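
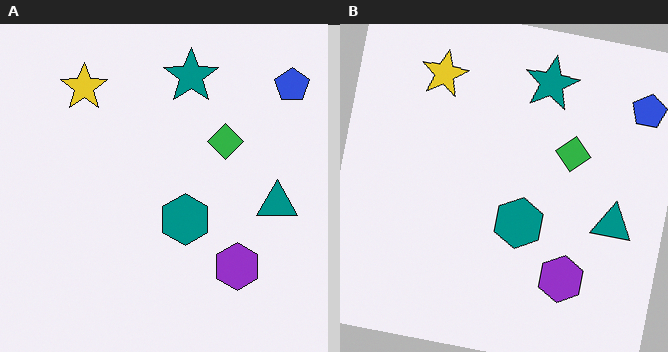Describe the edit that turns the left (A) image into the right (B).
Rotated clockwise by a small amount.

Every shape is tilted by the same angle and the image corners show triangular fill wedges — a whole-image rotation by a non-right angle.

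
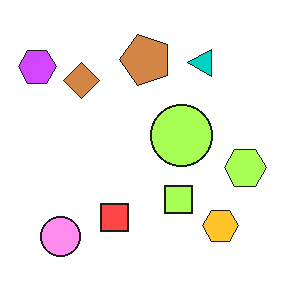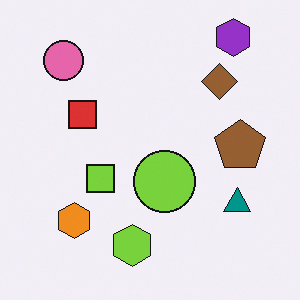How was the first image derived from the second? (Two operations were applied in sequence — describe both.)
It was rotated 90° counter-clockwise, then brightened a lot.

The purple hexagon sits in the top-right of the second image and the top-left of the first — consistent with a whole-image 90° counter-clockwise rotation. Every pixel — background and shapes alike — is uniformly brightened.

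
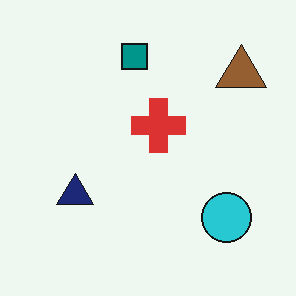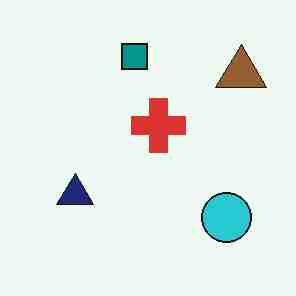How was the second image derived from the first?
The transformation is: degraded with heavy JPEG compression.

Blocky 8×8 compression artifacts appear around shape edges and the flat background shows ringing — characteristic JPEG degradation.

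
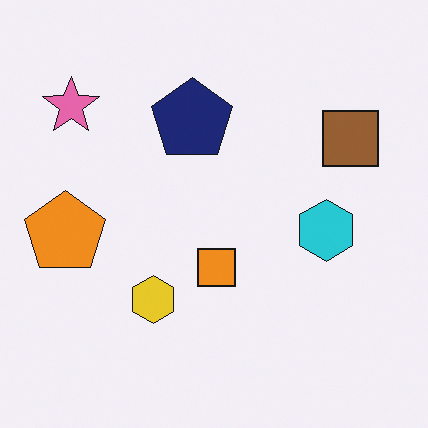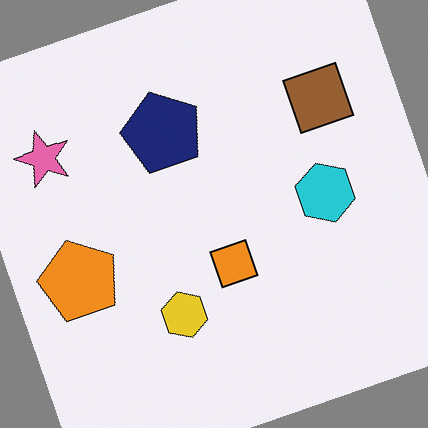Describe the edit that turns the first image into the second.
The transformation is: rotated counter-clockwise by a moderate amount.

Every shape is tilted by the same angle and the image corners show triangular fill wedges — a whole-image rotation by a non-right angle.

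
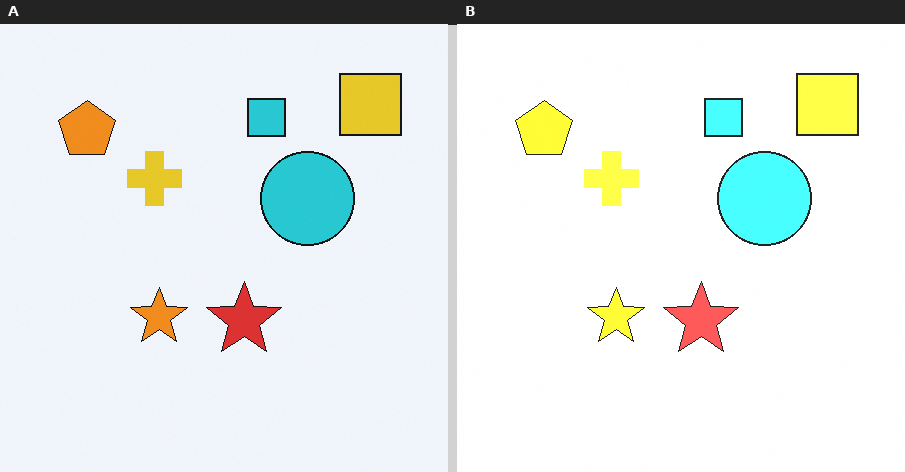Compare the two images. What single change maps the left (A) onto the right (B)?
The right (B) image is the left (A) noticeably brightened.

Every pixel — background and shapes alike — is uniformly brightened.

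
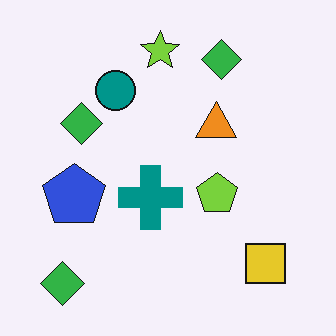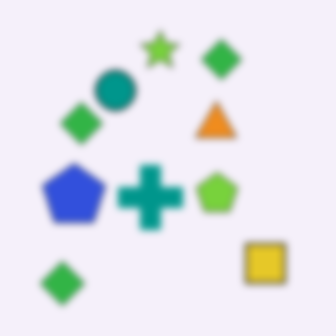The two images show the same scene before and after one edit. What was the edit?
It was moderately blurred.

Shape edges and outlines are uniformly softened across the whole image.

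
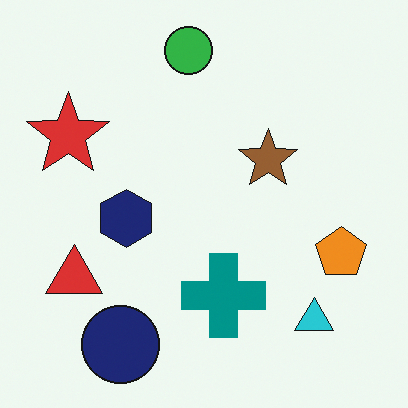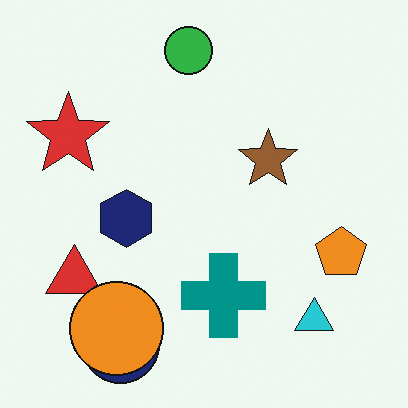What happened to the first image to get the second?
The transformation is: overlaid with an additional orange circle.

An orange circle appears in the second image that is absent from the first.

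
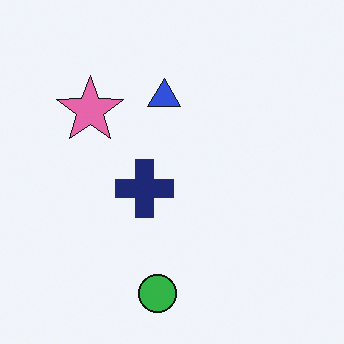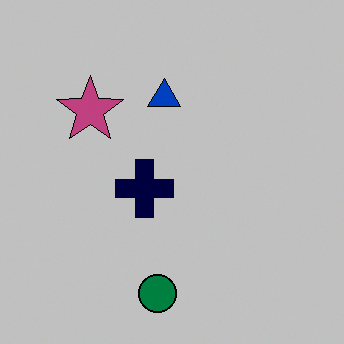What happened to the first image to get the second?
It was aggressively posterized.

Each flat color has snapped to a coarser quantized level — most visibly, the near-white background has dropped to a flat grey.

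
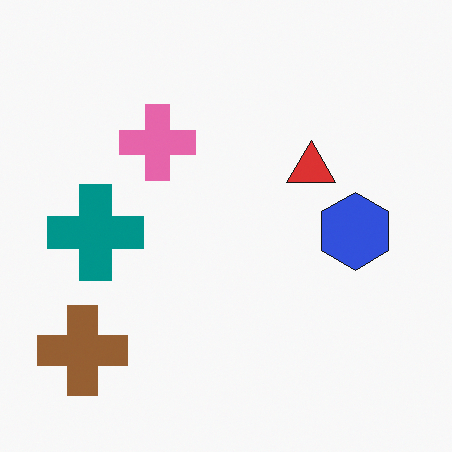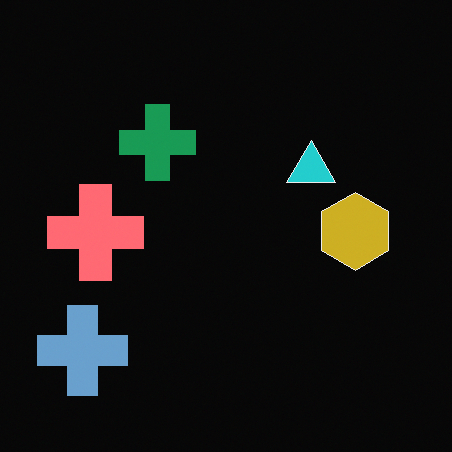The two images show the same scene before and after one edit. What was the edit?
The second image is the first color-inverted (negative).

The light background has become dark and every shape's color is its complement — a photographic negative.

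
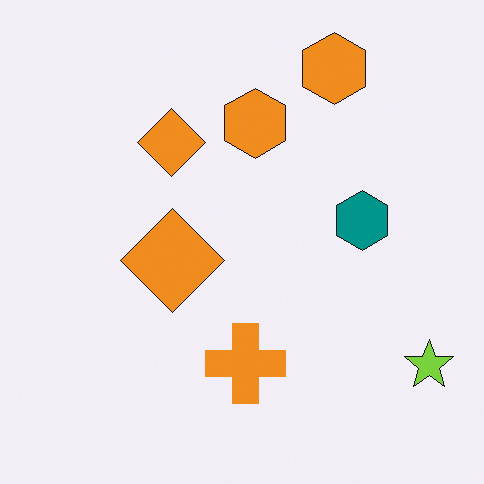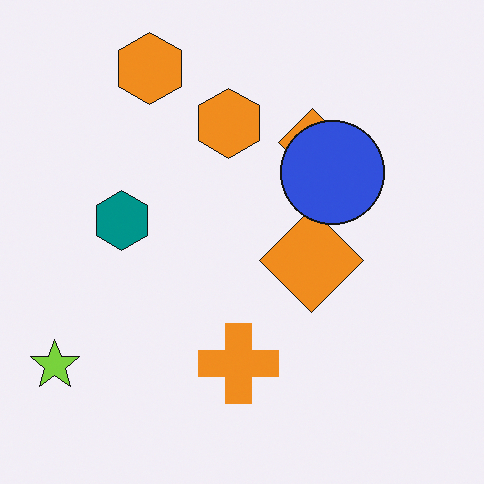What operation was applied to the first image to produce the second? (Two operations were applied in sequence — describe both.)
It was flipped horizontally (left ↔ right), then overlaid with an additional blue circle.

The lime star is in the bottom-right of the first image and the bottom-left of the second — shapes on opposite sides of the vertical midline have swapped in a mirror flip. A blue circle appears in the second image that is absent from the first.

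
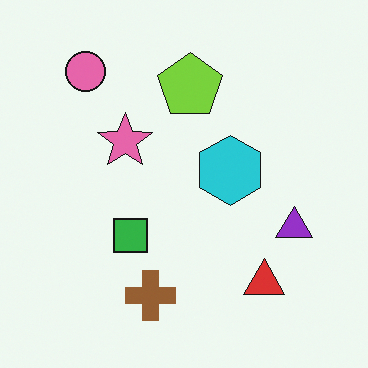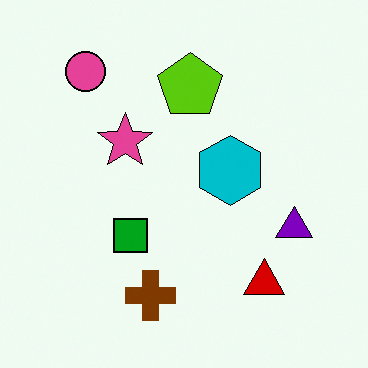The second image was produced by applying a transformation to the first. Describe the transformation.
It was given slightly increased contrast.

Tones are pushed away from mid-grey across the whole image — a global contrast change.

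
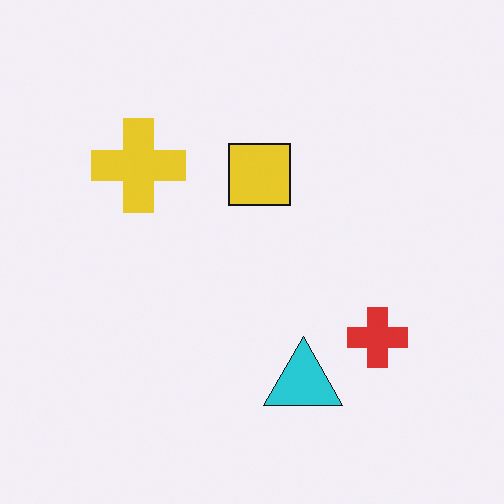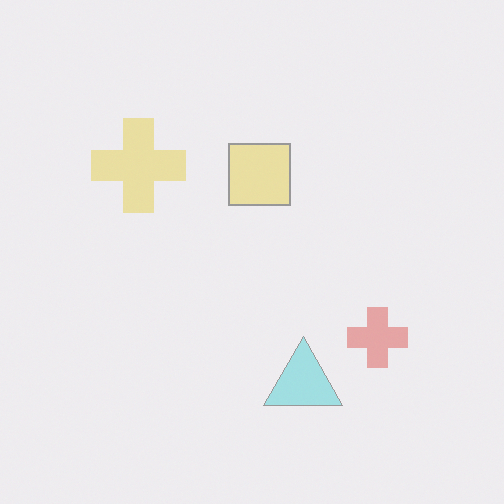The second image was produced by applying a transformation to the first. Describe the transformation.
It was washed out (contrast reduced).

Tones are pushed toward mid-grey across the whole image — a global contrast change.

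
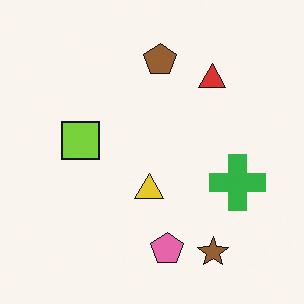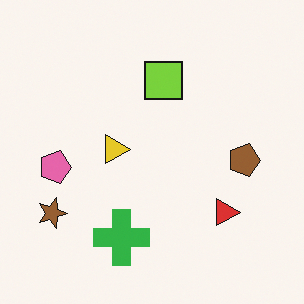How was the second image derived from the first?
This is the original image rotated 90° clockwise.

The brown star sits in the bottom-right of the first image and the bottom-left of the second — consistent with a whole-image 90° clockwise rotation.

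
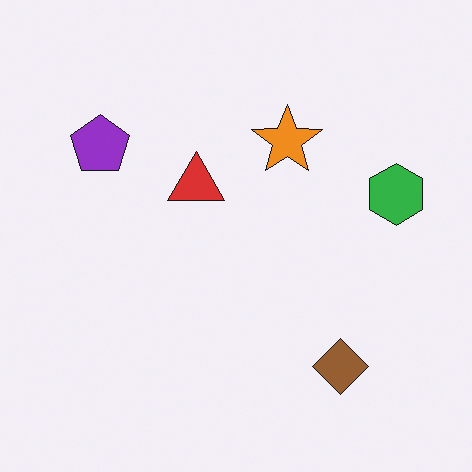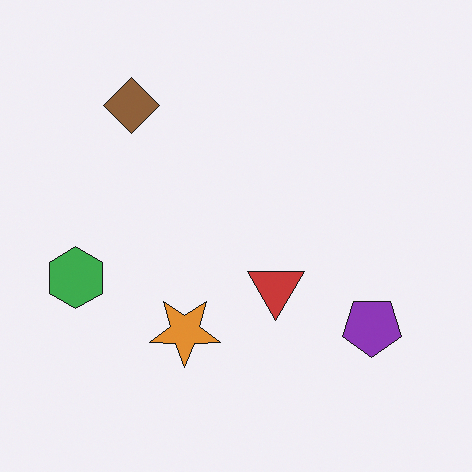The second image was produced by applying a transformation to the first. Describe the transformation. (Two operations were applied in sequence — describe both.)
The image was rotated 180°, then slightly desaturated.

The brown diamond sits in the bottom-right of the first image and the top-left of the second — consistent with a whole-image 180° rotation. All colors are more muted and greyish — a global saturation change.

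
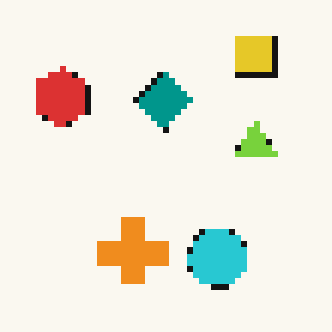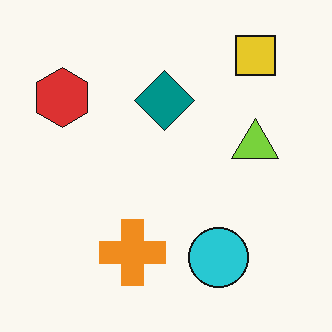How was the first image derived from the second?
The image was pixelated into visible square blocks.

Shapes are reduced to large square blocks; fine edges and outlines are lost — a downscale-then-upscale (mosaic) effect.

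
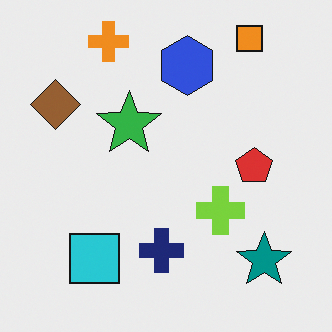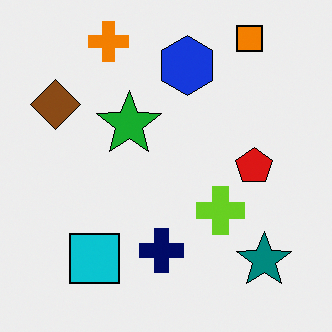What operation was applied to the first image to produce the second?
It was given slightly increased contrast.

Tones are pushed away from mid-grey across the whole image — a global contrast change.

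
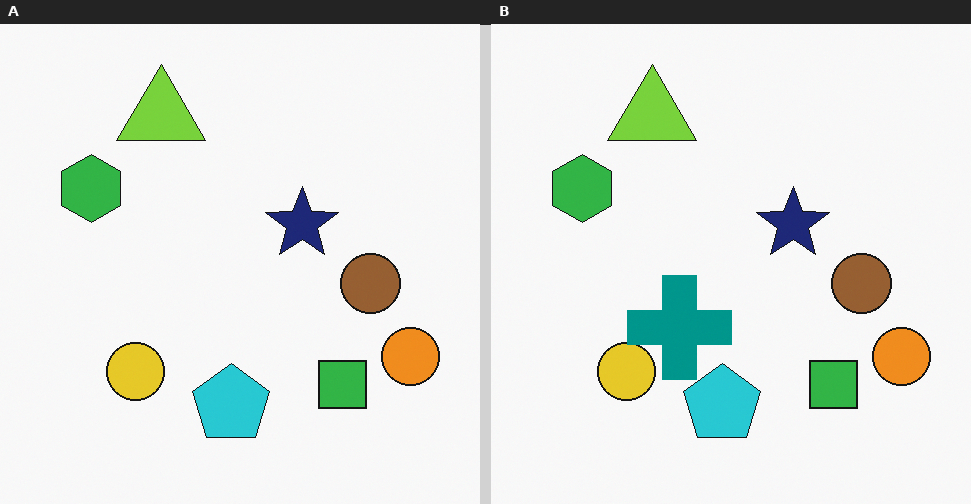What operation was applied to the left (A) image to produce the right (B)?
It was overlaid with an additional teal cross.

A teal cross appears in the right (B) image that is absent from the left (A).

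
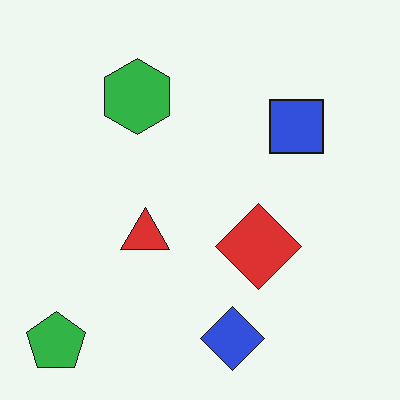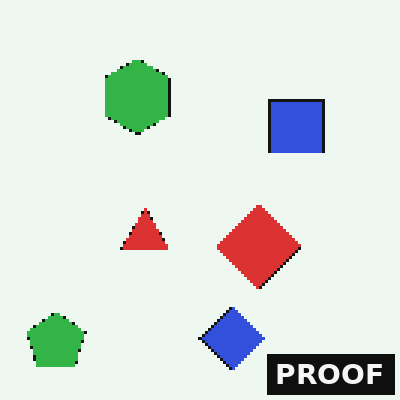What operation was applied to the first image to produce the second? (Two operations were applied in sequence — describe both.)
The second image is the first mildly pixelated, then watermarked with the text "PROOF" in the lower-right corner.

Shapes are reduced to large square blocks; fine edges and outlines are lost — a downscale-then-upscale (mosaic) effect. A dark label reading "PROOF" appears in the lower-right corner.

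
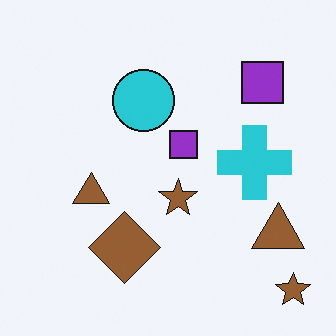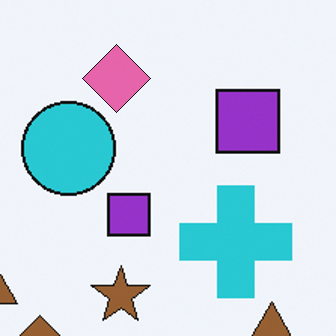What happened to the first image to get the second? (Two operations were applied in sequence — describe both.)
This is the original image cropped to a modestly smaller region and rescaled, then overlaid with an additional pink diamond.

The visible shapes are larger and the field of view is narrower; shapes near the original edges may be partly or wholly outside the frame — a crop-and-rescale. A pink diamond appears in the second image that is absent from the first.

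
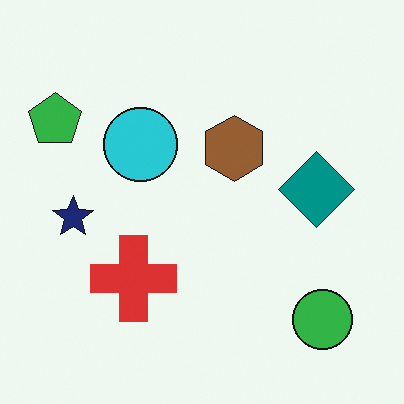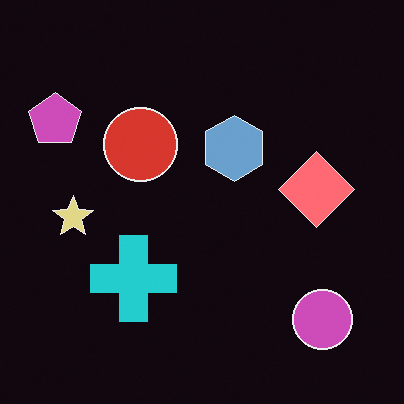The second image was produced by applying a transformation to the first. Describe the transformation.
The image was color-inverted (negative).

The light background has become dark and every shape's color is its complement — a photographic negative.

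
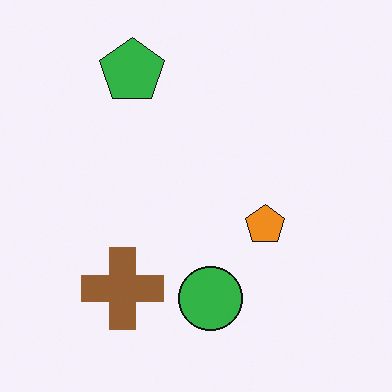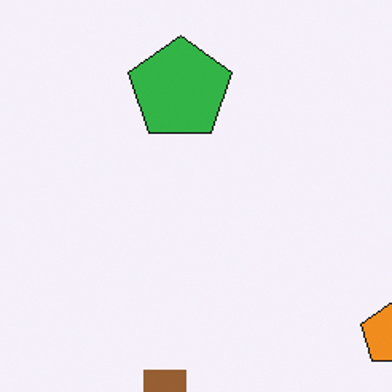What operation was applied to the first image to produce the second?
This is the original image cropped to a modestly smaller region and rescaled.

The visible shapes are larger and the field of view is narrower; shapes near the original edges may be partly or wholly outside the frame — a crop-and-rescale.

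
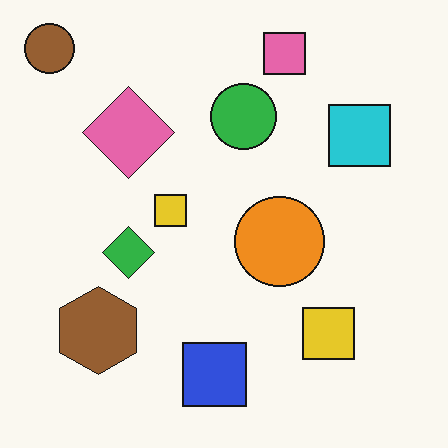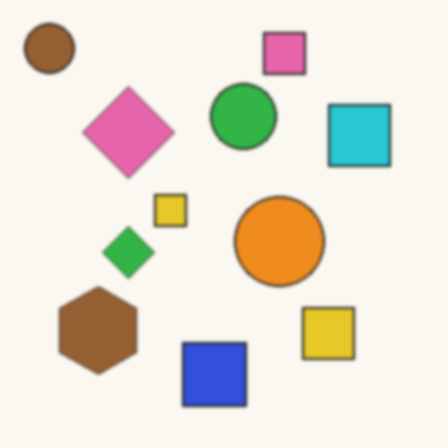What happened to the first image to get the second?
Slightly softened.

Shape edges and outlines are uniformly softened across the whole image.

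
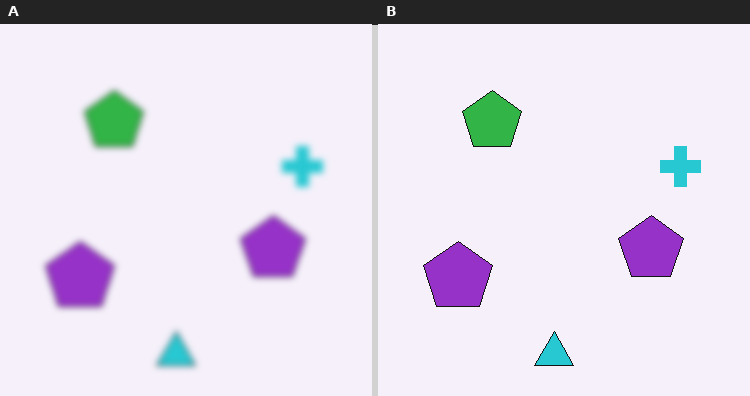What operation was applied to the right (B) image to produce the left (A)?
The transformation is: moderately blurred.

Shape edges and outlines are uniformly softened across the whole image.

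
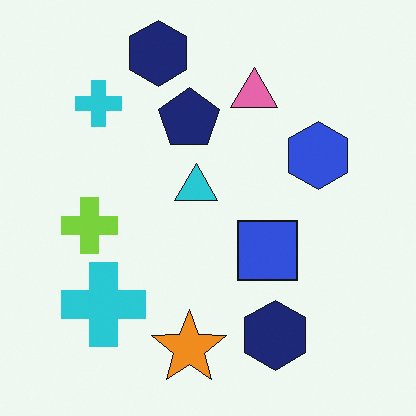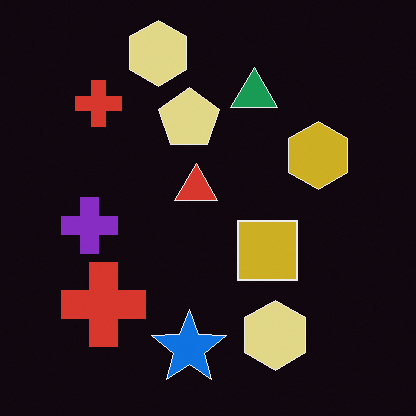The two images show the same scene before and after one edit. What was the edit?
The transformation is: color-inverted (negative).

The light background has become dark and every shape's color is its complement — a photographic negative.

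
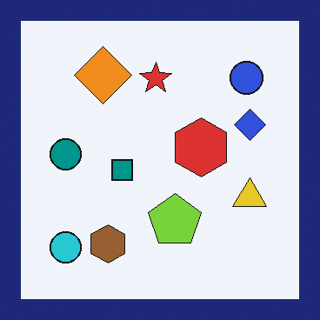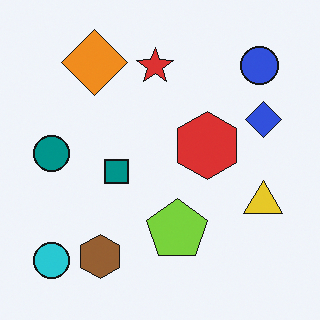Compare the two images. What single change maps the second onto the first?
It was framed with a navy border.

A solid navy frame runs around the edge of the first image, with the content slightly shrunk inside it.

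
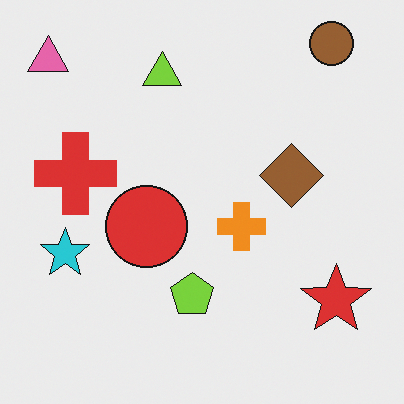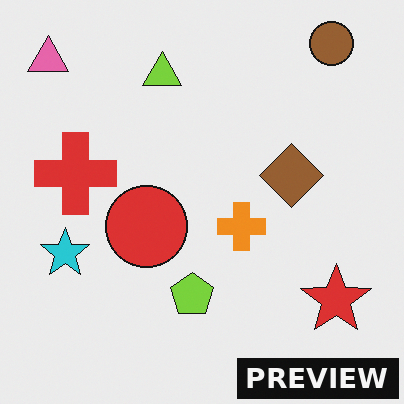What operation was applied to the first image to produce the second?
This is the original image watermarked with the text "PREVIEW" in the lower-right corner.

A dark label reading "PREVIEW" appears in the lower-right corner.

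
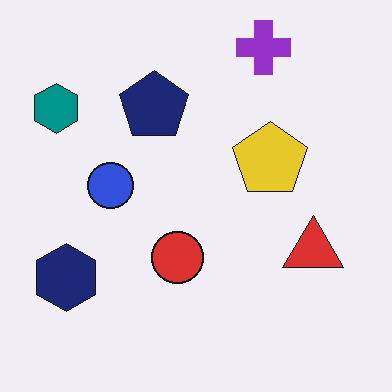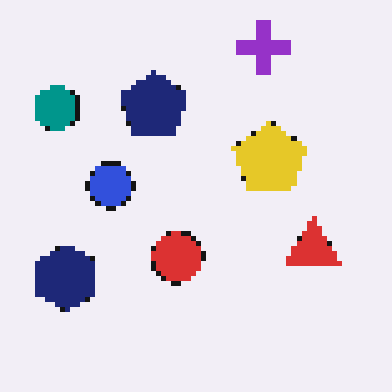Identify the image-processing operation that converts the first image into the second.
The image was lightly pixelated (a mild mosaic effect).

Shapes are reduced to large square blocks; fine edges and outlines are lost — a downscale-then-upscale (mosaic) effect.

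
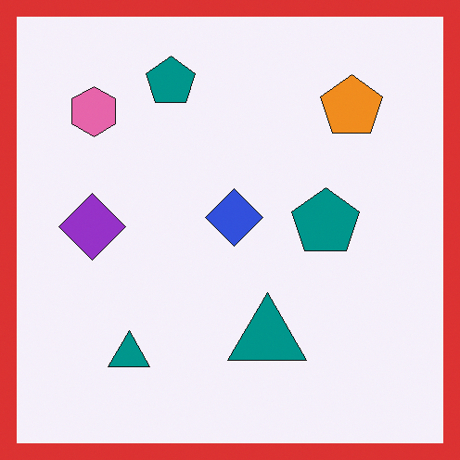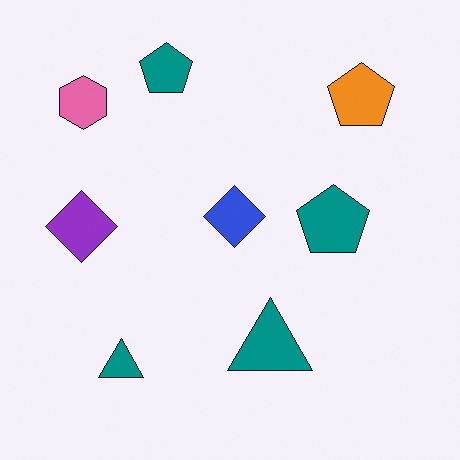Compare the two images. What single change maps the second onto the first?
It was framed with a red border.

A solid red frame runs around the edge of the first image, with the content slightly shrunk inside it.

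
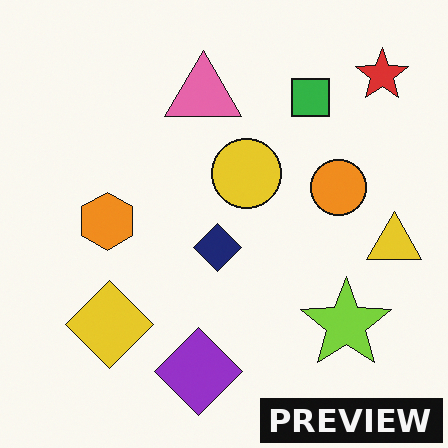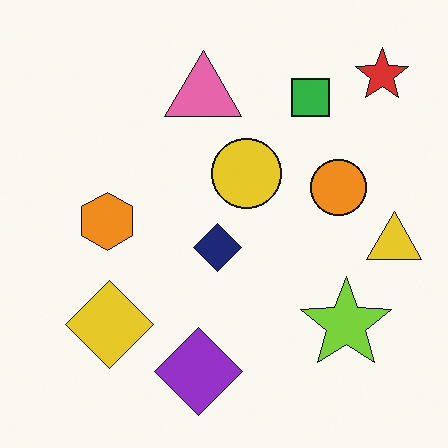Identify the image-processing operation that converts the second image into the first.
The image was watermarked with the text "PREVIEW" in the lower-right corner.

A dark label reading "PREVIEW" appears in the lower-right corner.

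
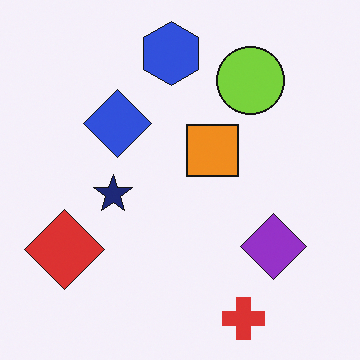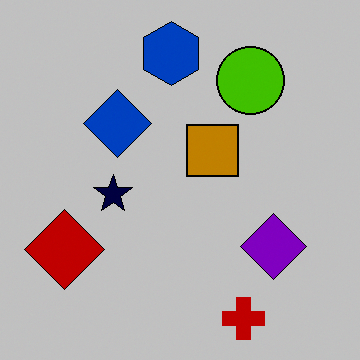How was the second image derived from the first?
This is the original image aggressively posterized.

Each flat color has snapped to a coarser quantized level — most visibly, the near-white background has dropped to a flat grey.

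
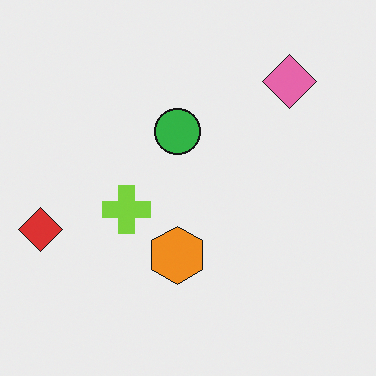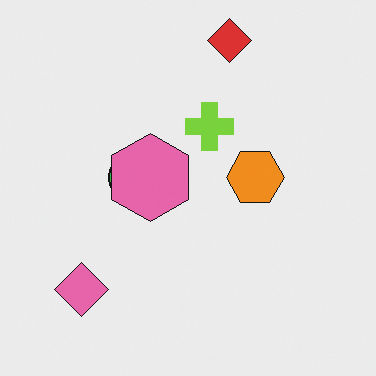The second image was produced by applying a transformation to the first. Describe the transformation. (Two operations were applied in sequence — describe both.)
This is the original image transposed (reflected across the top-left ↔ bottom-right diagonal), then overlaid with an additional pink hexagon.

Shapes have swapped their row and column positions — what was in the top-right is now in the bottom-left — a diagonal reflection. A pink hexagon appears in the second image that is absent from the first.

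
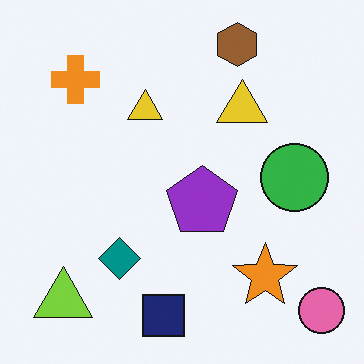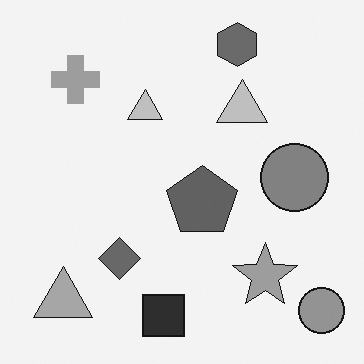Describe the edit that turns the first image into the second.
The second image is the first converted to grayscale.

All color is removed — every shape is now a shade of grey.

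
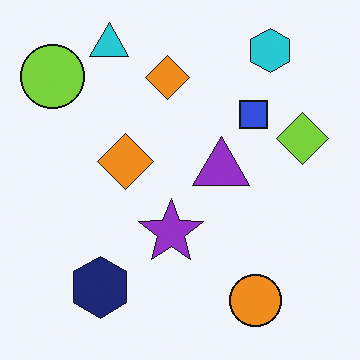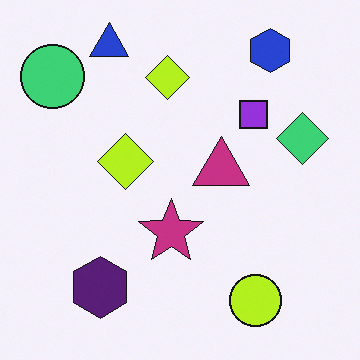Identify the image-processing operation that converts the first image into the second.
It was hue-shifted slightly.

Every shape's color has rotated by the same amount around the hue wheel — a uniform hue shift.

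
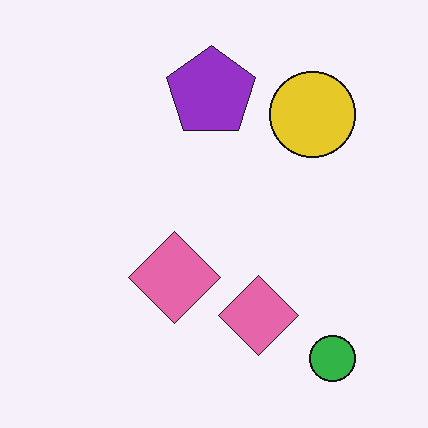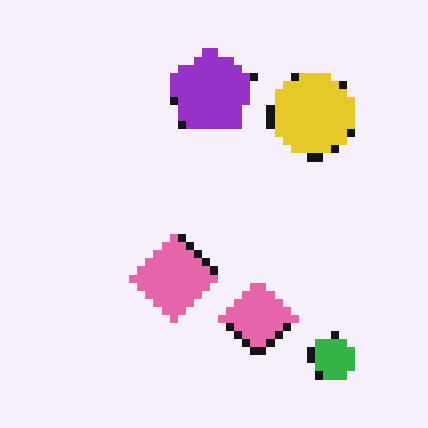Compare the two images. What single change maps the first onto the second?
The image was pixelated into visible square blocks.

Shapes are reduced to large square blocks; fine edges and outlines are lost — a downscale-then-upscale (mosaic) effect.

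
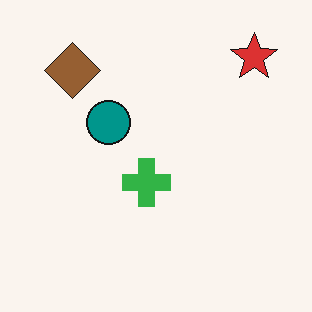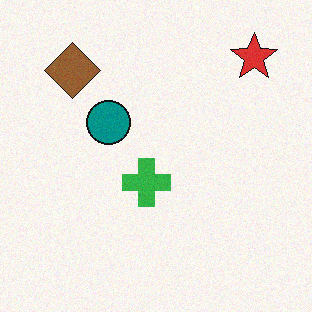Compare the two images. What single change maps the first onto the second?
This is the original image degraded with subtle gaussian noise.

Random speckle covers the whole image, including the flat background.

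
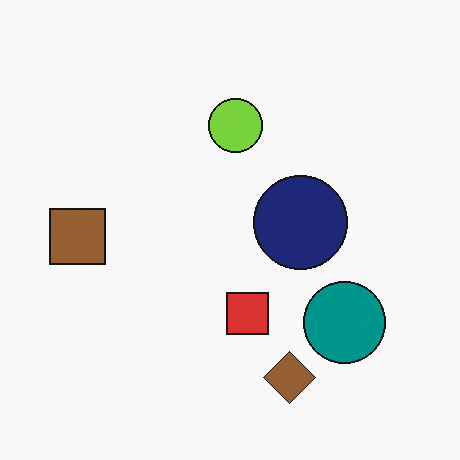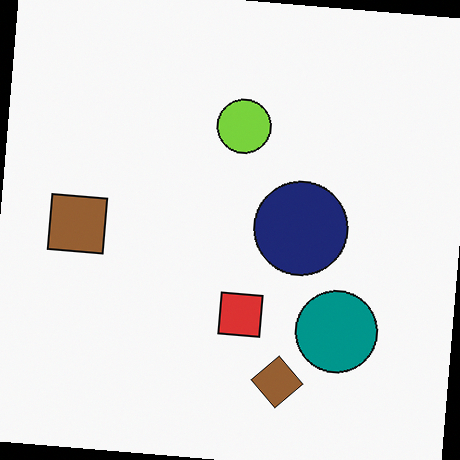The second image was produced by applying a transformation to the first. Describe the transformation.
It was rotated clockwise by a few degrees.

Every shape is tilted by the same angle and the image corners show triangular fill wedges — a whole-image rotation by a non-right angle.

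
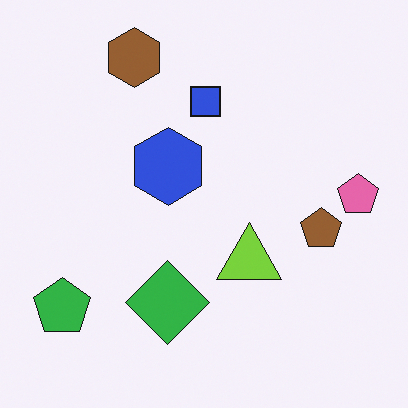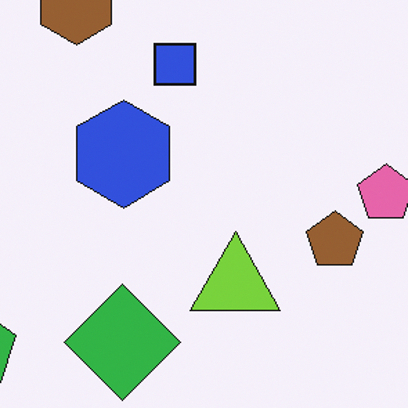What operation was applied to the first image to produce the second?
The image was cropped slightly and scaled back up.

The visible shapes are larger and the field of view is narrower; shapes near the original edges may be partly or wholly outside the frame — a crop-and-rescale.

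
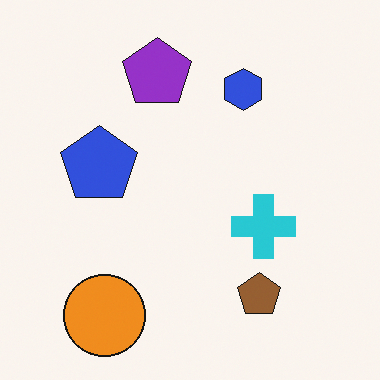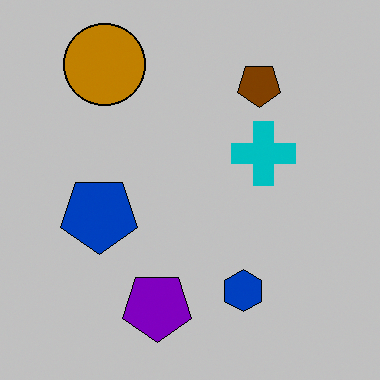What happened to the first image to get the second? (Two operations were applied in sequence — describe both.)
The transformation is: heavily posterized to just a handful of flat colors, then flipped vertically (top ↔ bottom).

Each flat color has snapped to a coarser quantized level — most visibly, the near-white background has dropped to a flat grey. The orange circle is in the bottom-left of the first image and the top-left of the second — shapes on opposite sides of the horizontal midline have swapped in a mirror flip.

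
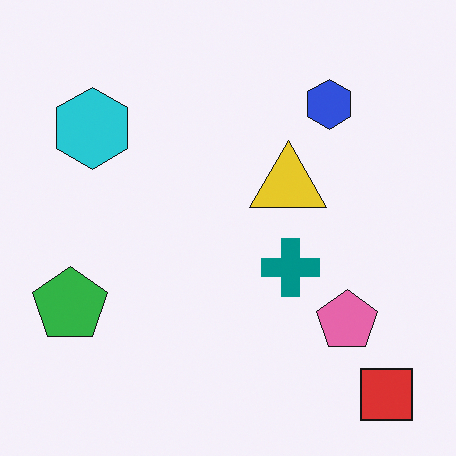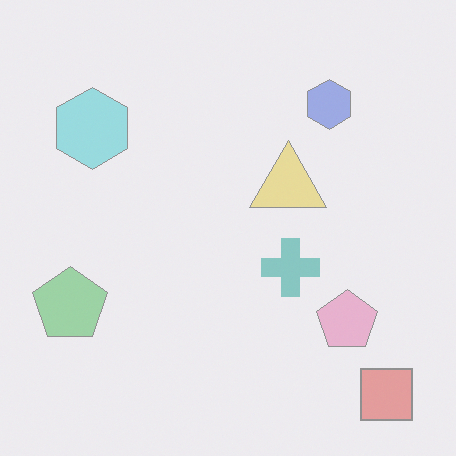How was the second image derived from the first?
It was given much lower contrast.

Tones are pushed toward mid-grey across the whole image — a global contrast change.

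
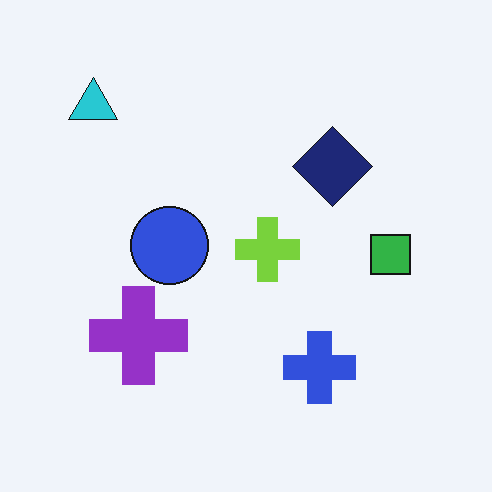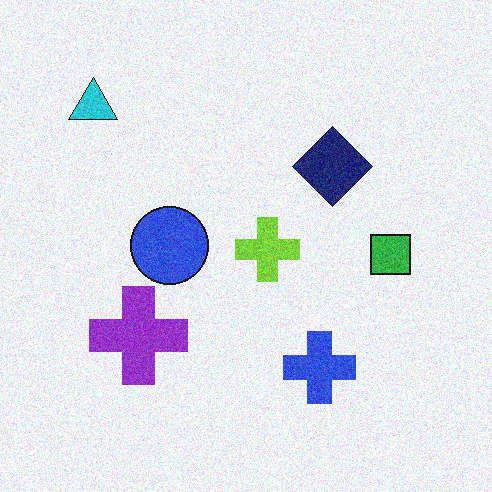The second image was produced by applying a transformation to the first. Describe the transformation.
Degraded with moderate additive noise.

Random speckle covers the whole image, including the flat background.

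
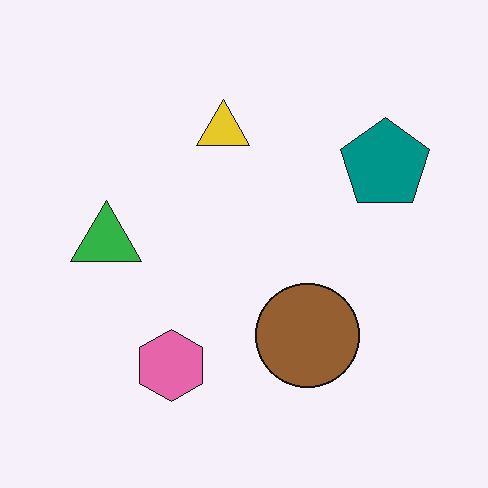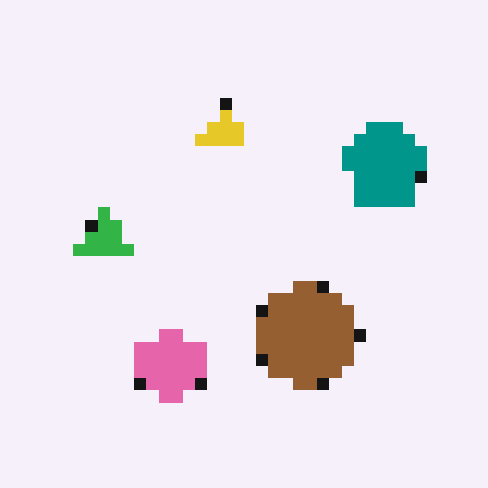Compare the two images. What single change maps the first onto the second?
The transformation is: coarsely pixelated.

Shapes are reduced to large square blocks; fine edges and outlines are lost — a downscale-then-upscale (mosaic) effect.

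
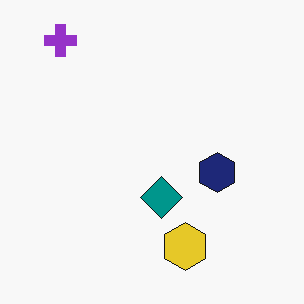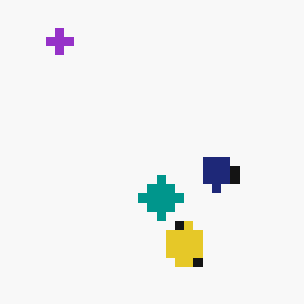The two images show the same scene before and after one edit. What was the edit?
It was heavily pixelated into large blocks.

Shapes are reduced to large square blocks; fine edges and outlines are lost — a downscale-then-upscale (mosaic) effect.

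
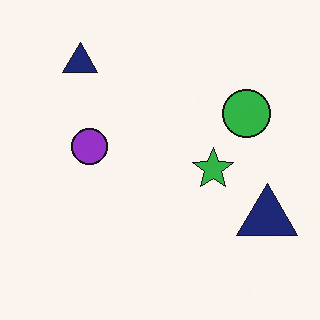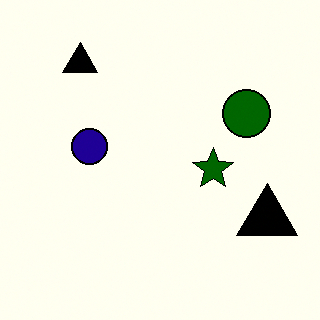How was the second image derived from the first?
This is the original image boosted in contrast.

Tones are pushed away from mid-grey across the whole image — a global contrast change.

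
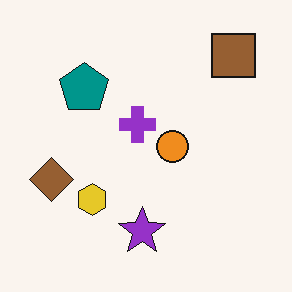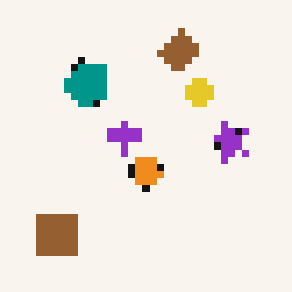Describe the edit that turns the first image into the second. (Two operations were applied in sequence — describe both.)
This is the original image transposed (reflected across the top-left ↔ bottom-right diagonal), then moderately pixelated.

Shapes have swapped their row and column positions — what was in the top-right is now in the bottom-left — a diagonal reflection. Shapes are reduced to large square blocks; fine edges and outlines are lost — a downscale-then-upscale (mosaic) effect.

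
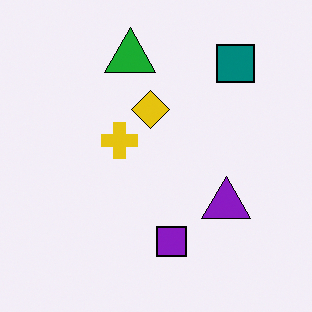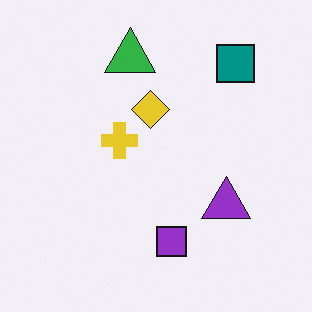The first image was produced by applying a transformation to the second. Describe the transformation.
The image was given slightly increased contrast.

Tones are pushed away from mid-grey across the whole image — a global contrast change.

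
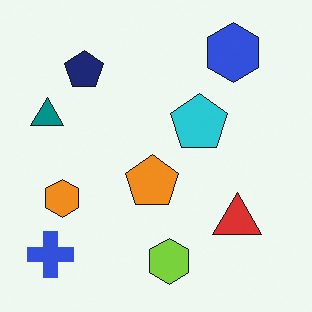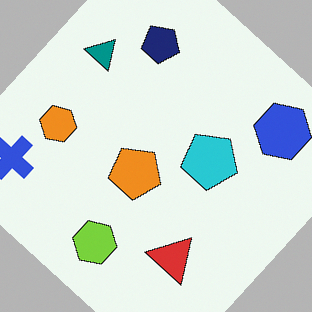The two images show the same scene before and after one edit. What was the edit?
The transformation is: rotated clockwise by a large amount — several tens of degrees.

Every shape is tilted by the same angle and the image corners show triangular fill wedges — a whole-image rotation by a non-right angle.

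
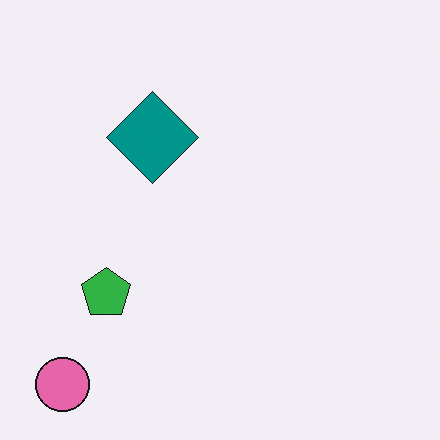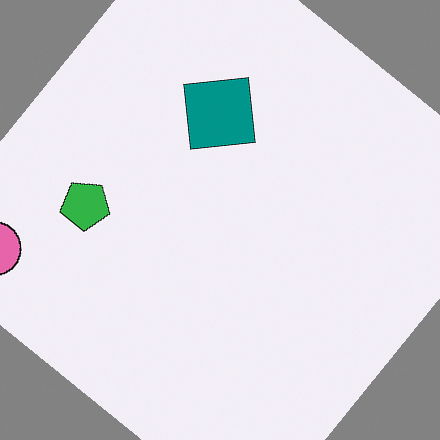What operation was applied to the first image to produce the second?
This is the original image rotated clockwise by a large amount — several tens of degrees.

Every shape is tilted by the same angle and the image corners show triangular fill wedges — a whole-image rotation by a non-right angle.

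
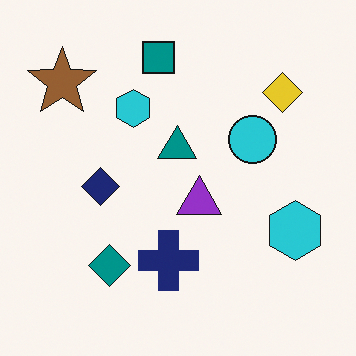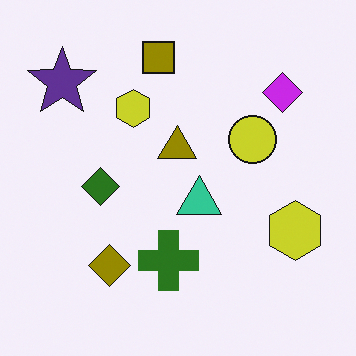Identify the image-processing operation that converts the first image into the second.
This is the original image hue-shifted through roughly half the color wheel.

Every shape's color has rotated by the same amount around the hue wheel — a uniform hue shift.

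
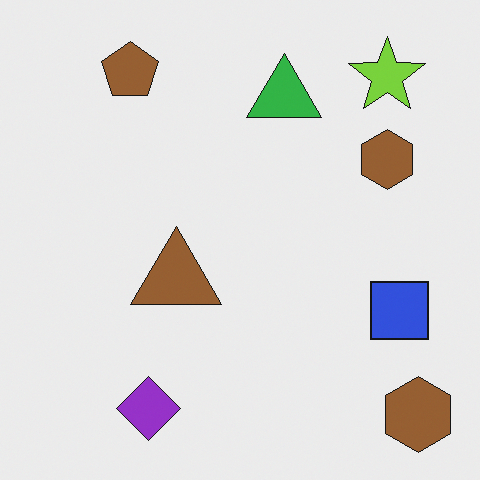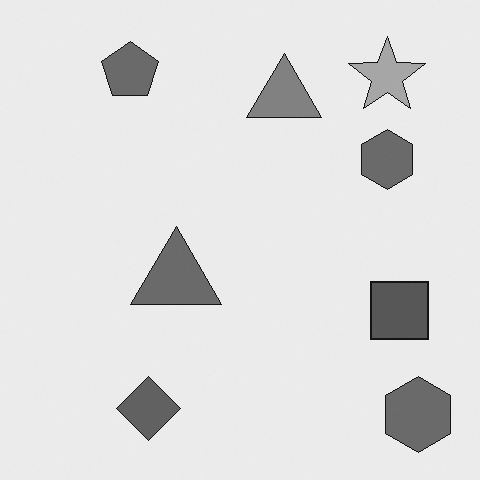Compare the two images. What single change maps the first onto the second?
The image was converted to grayscale.

All color is removed — every shape is now a shade of grey.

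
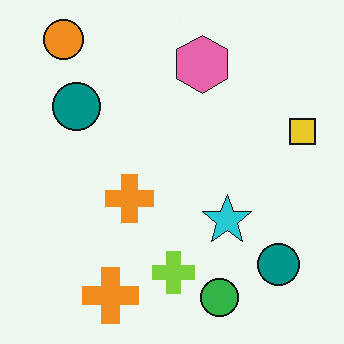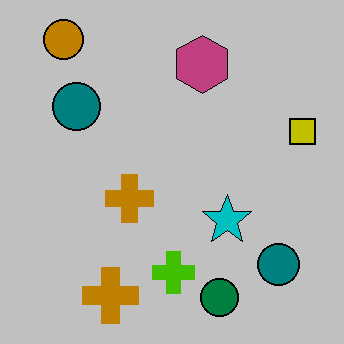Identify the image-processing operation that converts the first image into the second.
Aggressively posterized.

Each flat color has snapped to a coarser quantized level — most visibly, the near-white background has dropped to a flat grey.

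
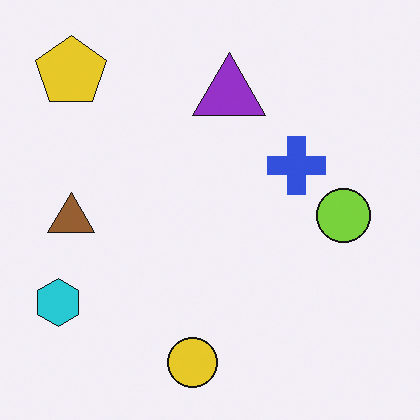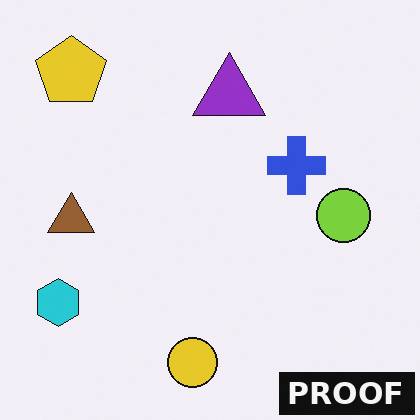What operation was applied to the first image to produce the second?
Watermarked with the text "PROOF" in the lower-right corner.

A dark label reading "PROOF" appears in the lower-right corner.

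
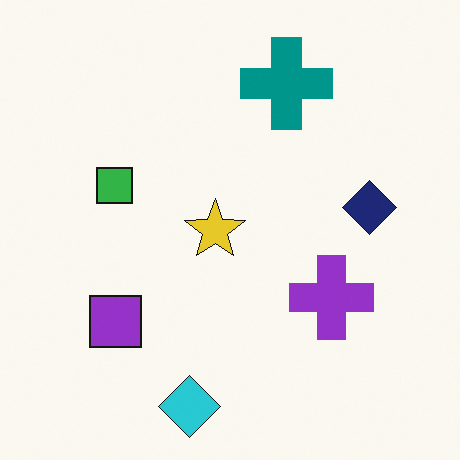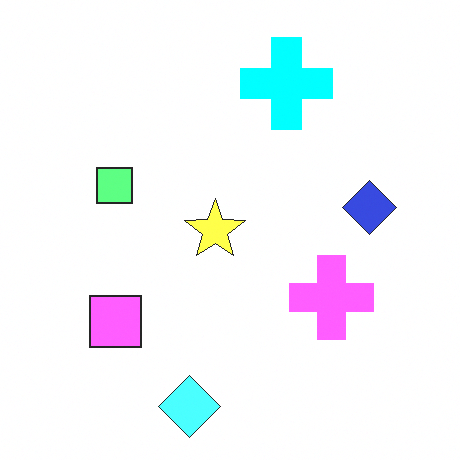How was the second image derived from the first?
The transformation is: substantially brightened.

Every pixel — background and shapes alike — is uniformly brightened.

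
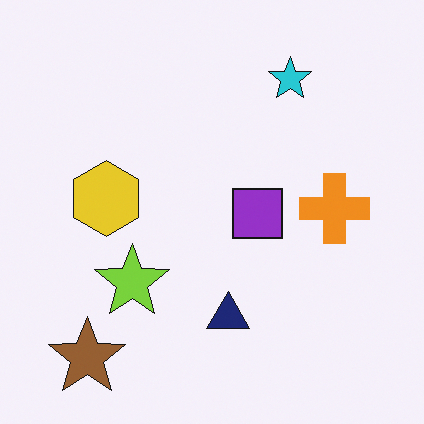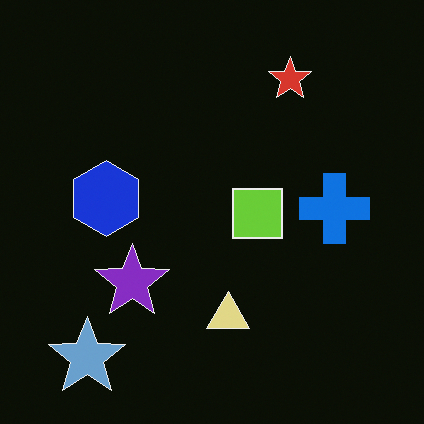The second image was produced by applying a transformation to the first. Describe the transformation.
It was color-inverted (negative).

The light background has become dark and every shape's color is its complement — a photographic negative.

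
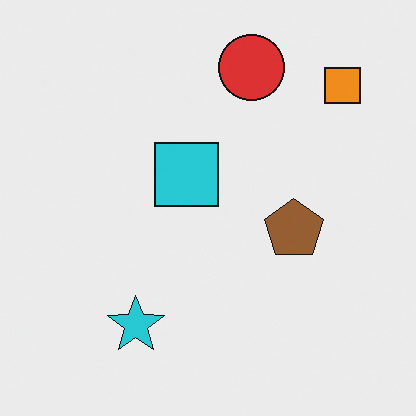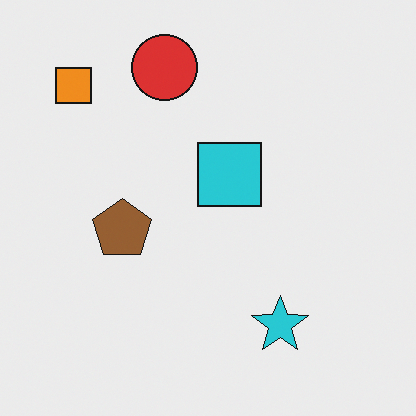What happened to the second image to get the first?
It was flipped horizontally (left ↔ right).

The orange square is in the top-left of the second image and the top-right of the first — shapes on opposite sides of the vertical midline have swapped in a mirror flip.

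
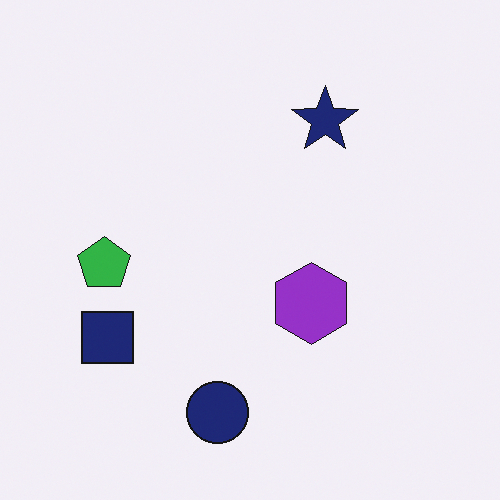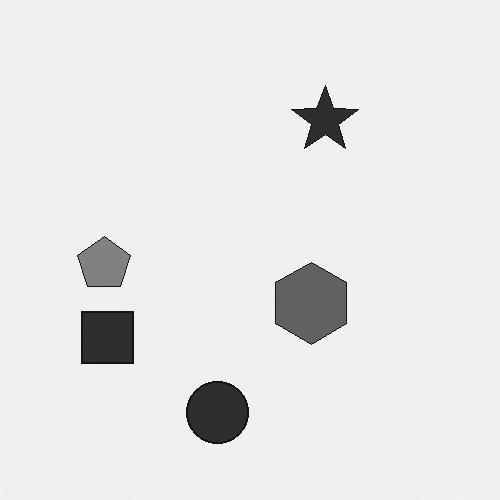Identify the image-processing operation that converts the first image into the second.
Converted to grayscale.

All color is removed — every shape is now a shade of grey.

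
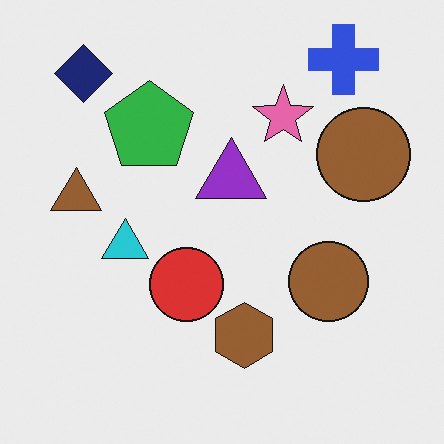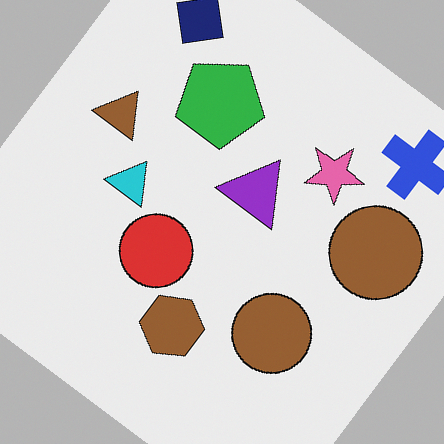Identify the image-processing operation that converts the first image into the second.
It was rotated clockwise by a large amount — several tens of degrees.

Every shape is tilted by the same angle and the image corners show triangular fill wedges — a whole-image rotation by a non-right angle.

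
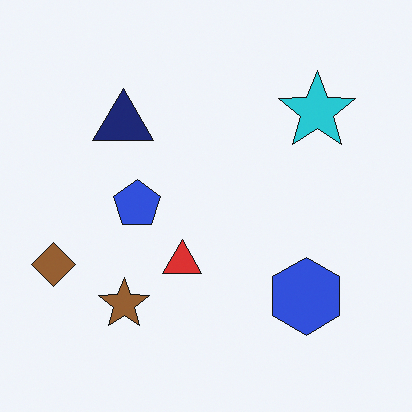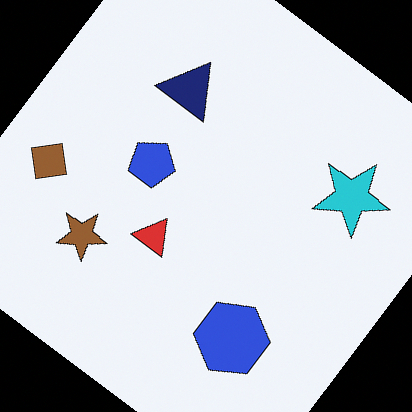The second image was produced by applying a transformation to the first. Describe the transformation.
The second image is the first rotated clockwise by a large amount — several tens of degrees.

Every shape is tilted by the same angle and the image corners show triangular fill wedges — a whole-image rotation by a non-right angle.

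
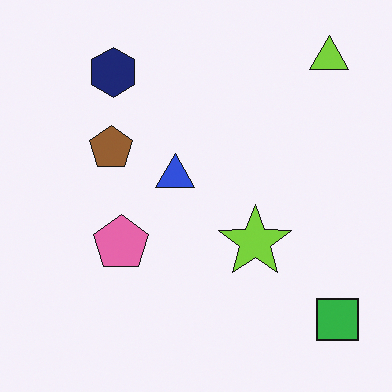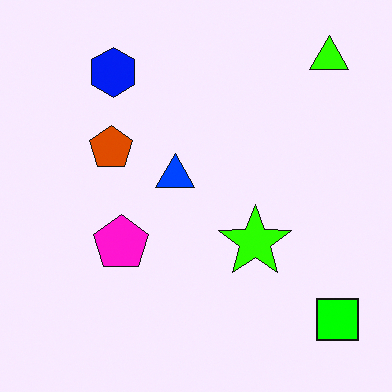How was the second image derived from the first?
The second image is the first heavily oversaturated.

All colors are more vivid — a global saturation change.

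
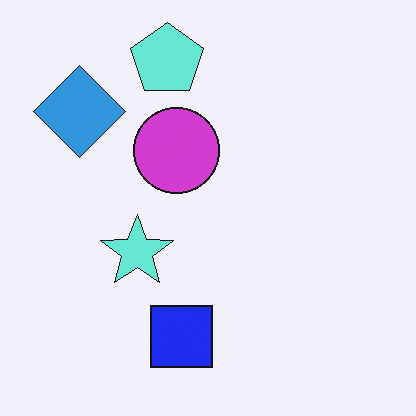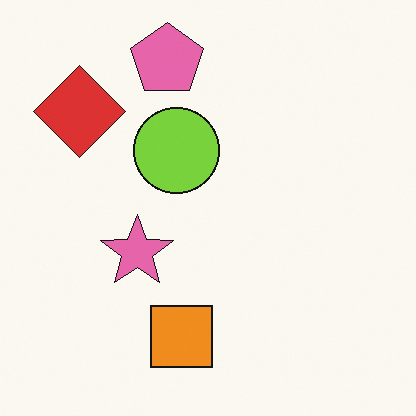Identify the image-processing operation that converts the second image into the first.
The transformation is: hue-shifted through roughly half the color wheel.

Every shape's color has rotated by the same amount around the hue wheel — a uniform hue shift.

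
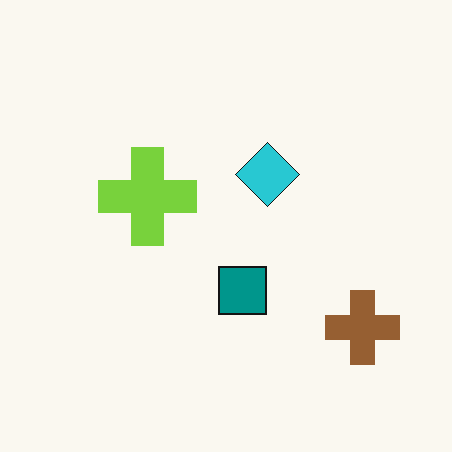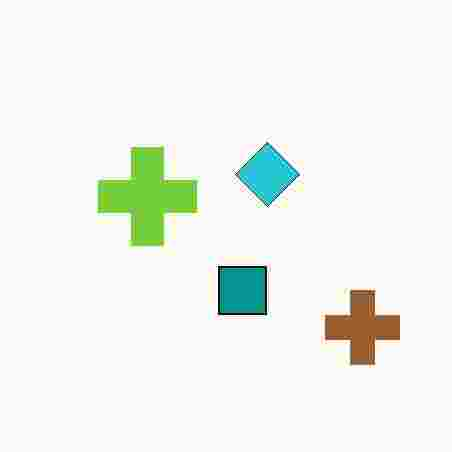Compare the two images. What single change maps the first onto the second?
It was heavily JPEG-compressed with obvious blocking artifacts.

Blocky 8×8 compression artifacts appear around shape edges and the flat background shows ringing — characteristic JPEG degradation.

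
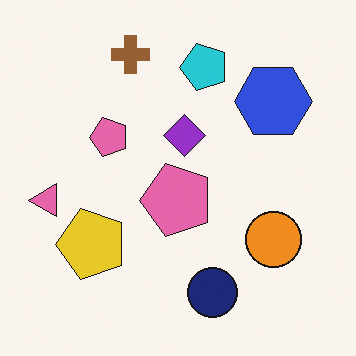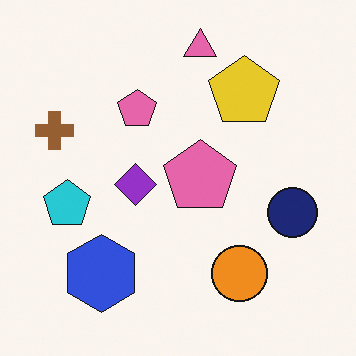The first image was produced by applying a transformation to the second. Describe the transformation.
Transposed (reflected across the top-left ↔ bottom-right diagonal).

Shapes have swapped their row and column positions — what was in the top-right is now in the bottom-left — a diagonal reflection.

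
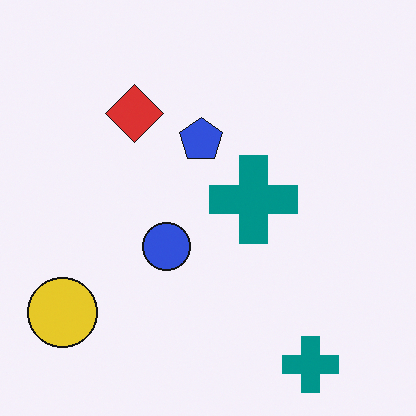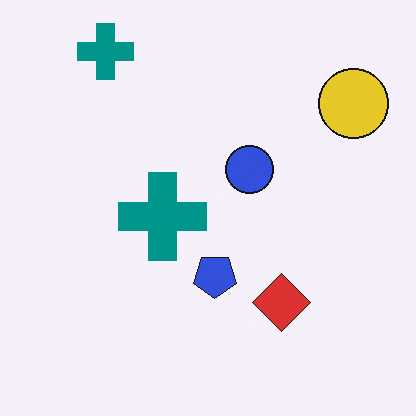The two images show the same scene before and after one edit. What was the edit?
The transformation is: rotated 180°.

The yellow circle sits in the bottom-left of the first image and the top-right of the second — consistent with a whole-image 180° rotation.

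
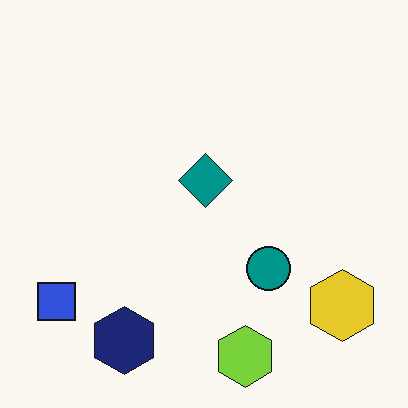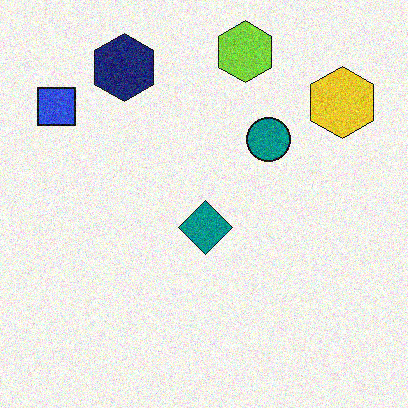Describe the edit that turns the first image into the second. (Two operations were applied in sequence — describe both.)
The transformation is: degraded with visible gaussian noise, then flipped vertically (top ↔ bottom).

Random speckle covers the whole image, including the flat background. The lime hexagon is in the bottom of the first image and the top of the second — shapes on opposite sides of the horizontal midline have swapped in a mirror flip.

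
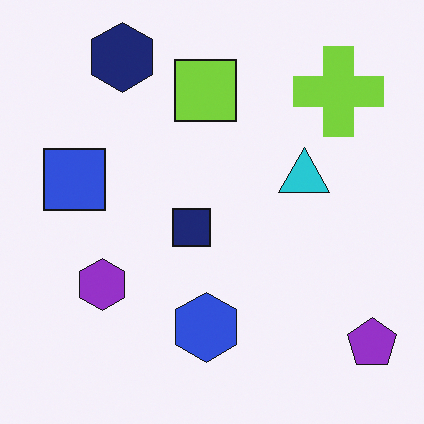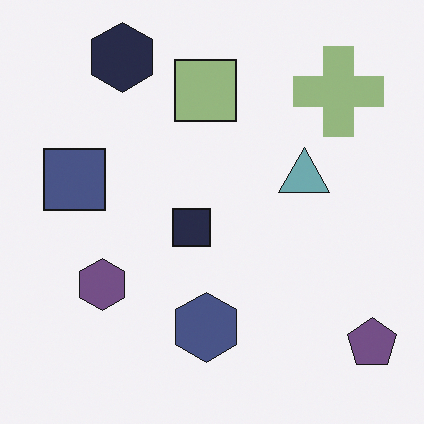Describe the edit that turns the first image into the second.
The image was made much more muted (saturation change).

All colors are more muted and greyish — a global saturation change.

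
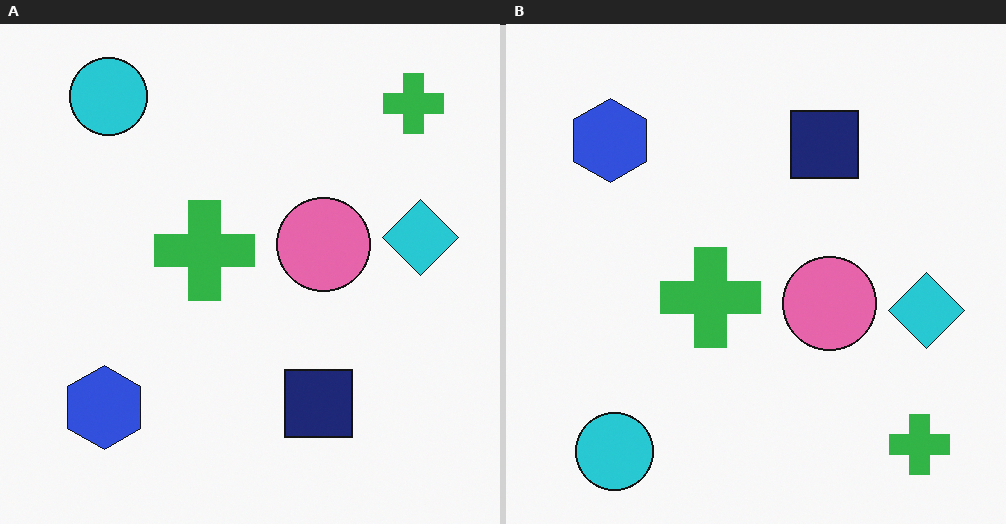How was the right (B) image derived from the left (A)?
The right (B) image is the left (A) flipped vertically (top ↔ bottom).

The cyan circle is in the top-left of the left (A) image and the bottom-left of the right (B) — shapes on opposite sides of the horizontal midline have swapped in a mirror flip.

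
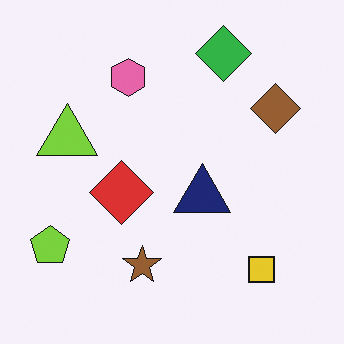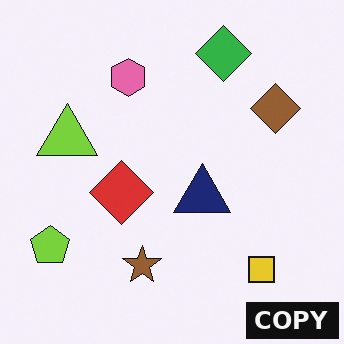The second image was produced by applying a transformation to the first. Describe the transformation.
Watermarked with the text "COPY" in the lower-right corner.

A dark label reading "COPY" appears in the lower-right corner.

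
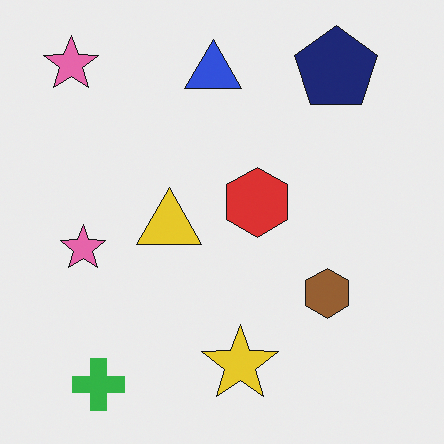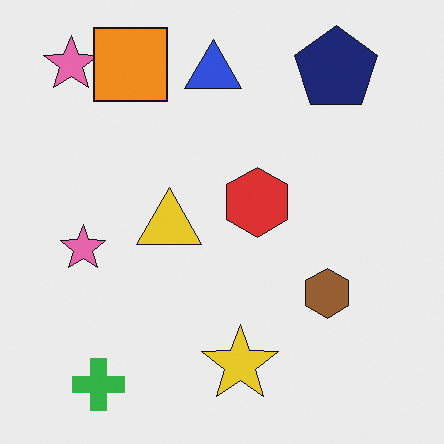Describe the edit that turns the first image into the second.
The transformation is: overlaid with an additional orange square.

An orange square appears in the second image that is absent from the first.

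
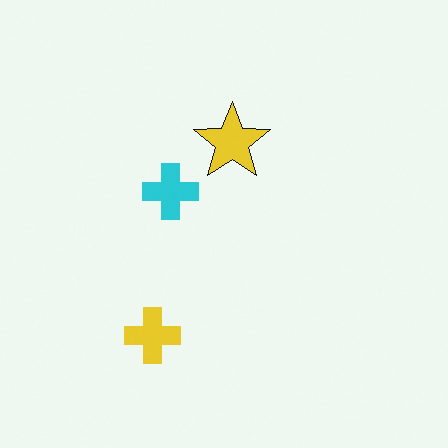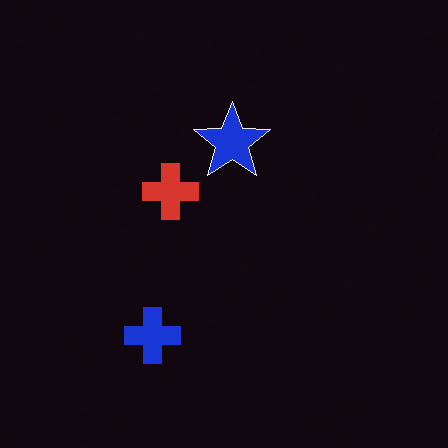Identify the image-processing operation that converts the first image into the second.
The image was color-inverted (negative).

The light background has become dark and every shape's color is its complement — a photographic negative.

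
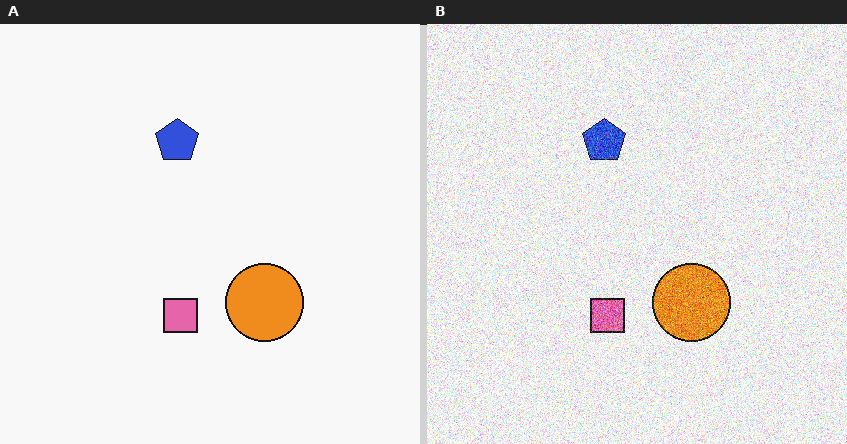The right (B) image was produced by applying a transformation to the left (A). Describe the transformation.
The right (B) image is the left (A) degraded with heavy additive noise.

Random speckle covers the whole image, including the flat background.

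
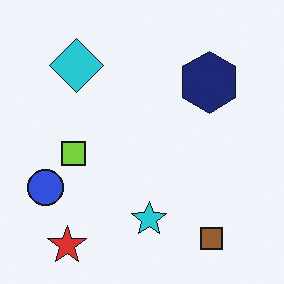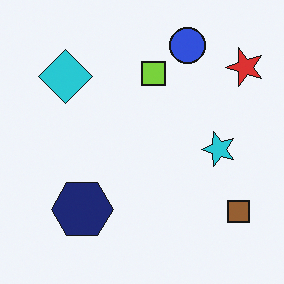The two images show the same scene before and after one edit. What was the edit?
This is the original image transposed (reflected across the top-left ↔ bottom-right diagonal).

Shapes have swapped their row and column positions — what was in the top-right is now in the bottom-left — a diagonal reflection.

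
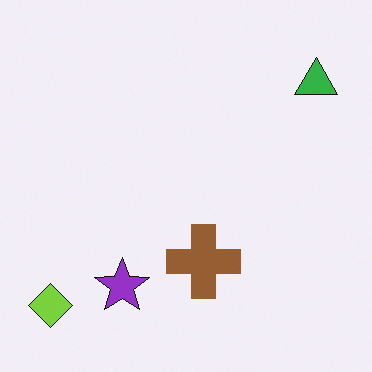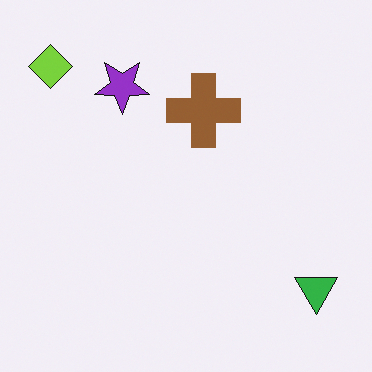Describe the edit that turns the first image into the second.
This is the original image flipped vertically (top ↔ bottom).

The lime diamond is in the bottom-left of the first image and the top-left of the second — shapes on opposite sides of the horizontal midline have swapped in a mirror flip.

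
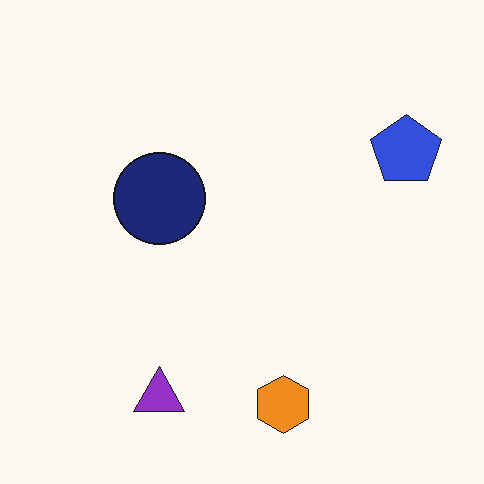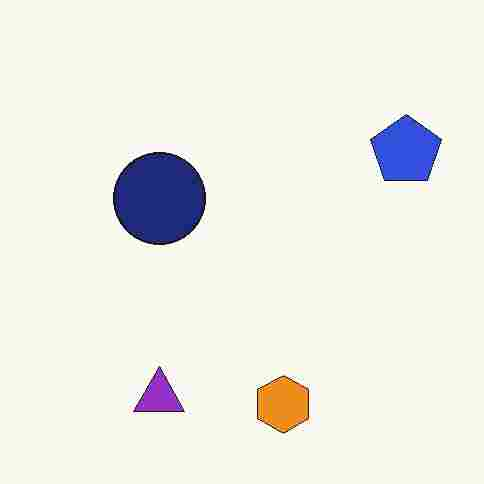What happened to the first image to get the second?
The second image is the first degraded with heavy JPEG compression.

Blocky 8×8 compression artifacts appear around shape edges and the flat background shows ringing — characteristic JPEG degradation.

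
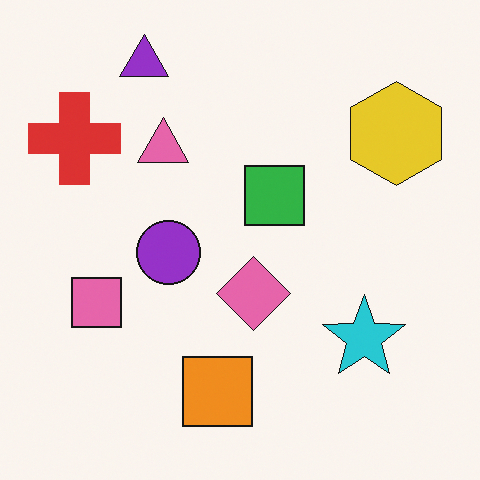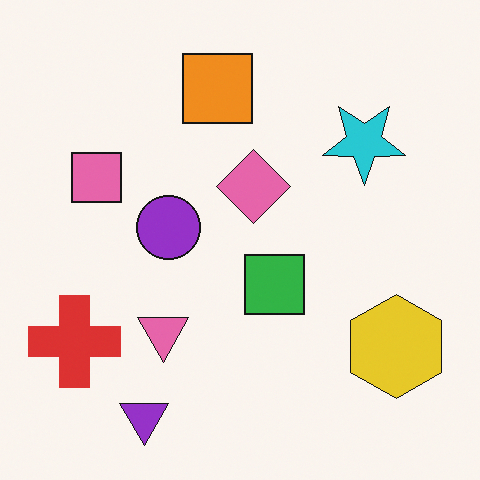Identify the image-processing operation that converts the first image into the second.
It was flipped vertically (top ↔ bottom).

The purple triangle is in the top-left of the first image and the bottom-left of the second — shapes on opposite sides of the horizontal midline have swapped in a mirror flip.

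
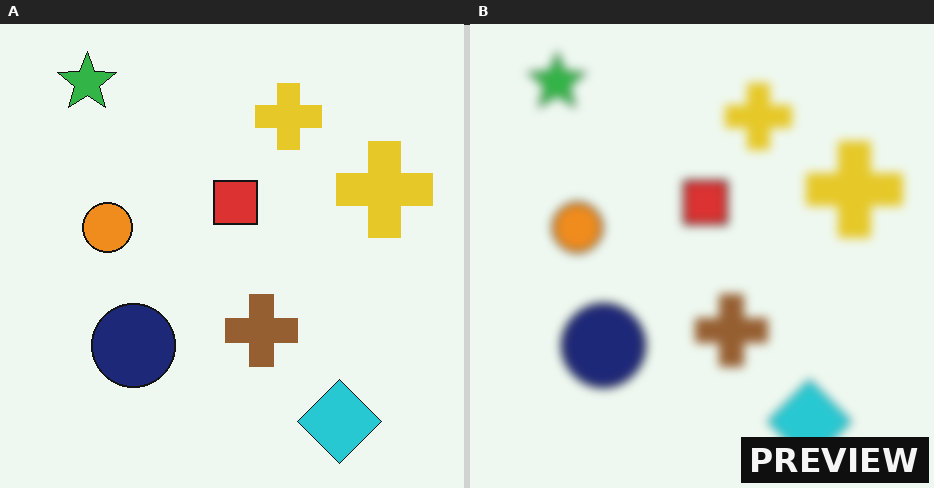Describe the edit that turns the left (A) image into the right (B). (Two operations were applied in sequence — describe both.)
It was moderately blurred, then watermarked with the text "PREVIEW" in the lower-right corner.

Shape edges and outlines are uniformly softened across the whole image. A dark label reading "PREVIEW" appears in the lower-right corner.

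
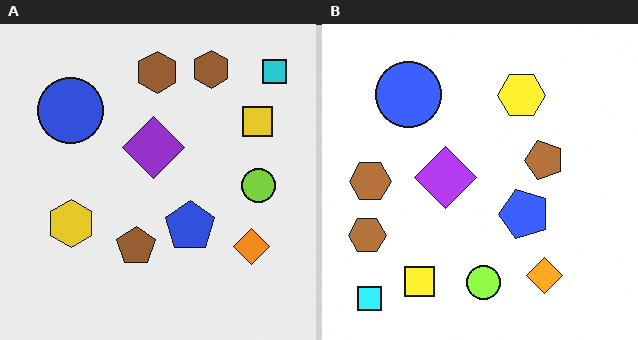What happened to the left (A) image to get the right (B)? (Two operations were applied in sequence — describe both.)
Slightly brightened, then transposed (reflected across the top-left ↔ bottom-right diagonal).

Every pixel — background and shapes alike — is uniformly brightened. Shapes have swapped their row and column positions — what was in the top-right is now in the bottom-left — a diagonal reflection.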